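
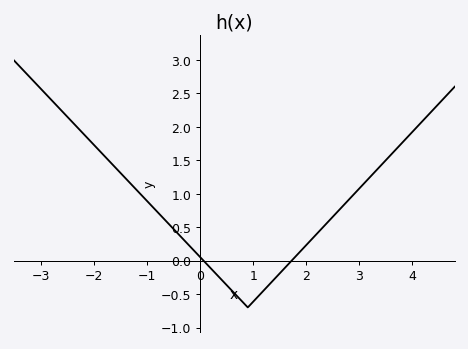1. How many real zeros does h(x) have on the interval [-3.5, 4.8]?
2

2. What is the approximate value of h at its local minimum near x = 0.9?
-0.7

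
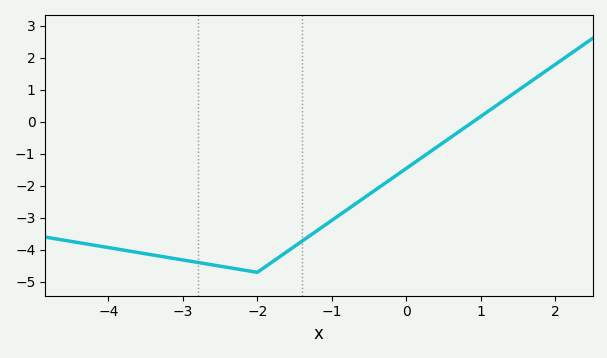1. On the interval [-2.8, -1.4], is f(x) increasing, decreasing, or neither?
neither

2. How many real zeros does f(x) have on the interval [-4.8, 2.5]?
1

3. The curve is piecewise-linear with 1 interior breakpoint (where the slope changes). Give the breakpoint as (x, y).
(-2, -4.7)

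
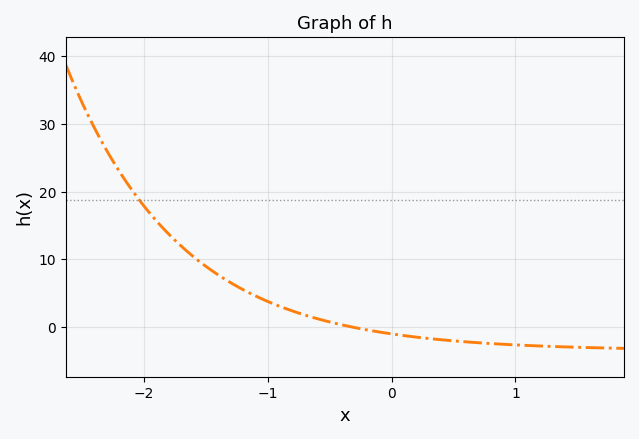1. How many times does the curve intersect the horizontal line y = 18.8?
1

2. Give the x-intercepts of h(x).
-0.313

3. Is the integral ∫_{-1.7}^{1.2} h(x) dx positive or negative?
positive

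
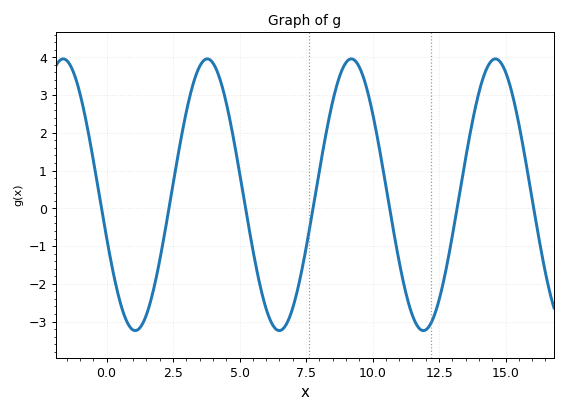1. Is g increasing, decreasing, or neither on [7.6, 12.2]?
neither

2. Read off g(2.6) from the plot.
1.06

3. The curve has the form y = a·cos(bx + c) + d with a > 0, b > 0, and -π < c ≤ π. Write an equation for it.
y = 3.6cos(1.16x + 1.89) + 0.36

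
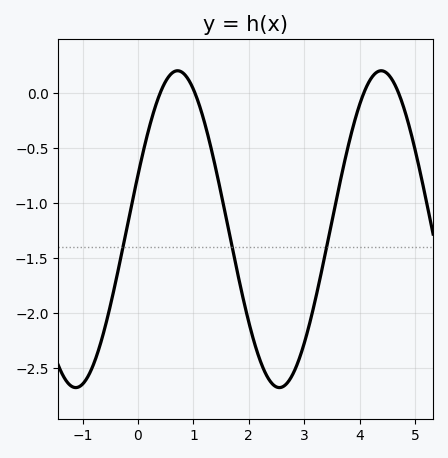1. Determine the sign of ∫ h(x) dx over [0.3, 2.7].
negative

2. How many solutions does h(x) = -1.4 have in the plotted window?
3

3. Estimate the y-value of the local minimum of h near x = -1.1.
-2.68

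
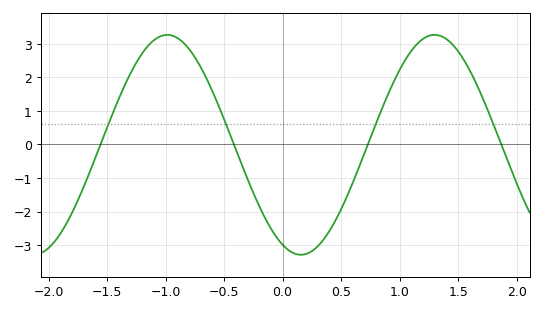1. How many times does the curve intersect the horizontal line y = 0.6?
4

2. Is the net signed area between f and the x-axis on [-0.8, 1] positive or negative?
negative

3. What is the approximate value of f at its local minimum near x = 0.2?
-3.3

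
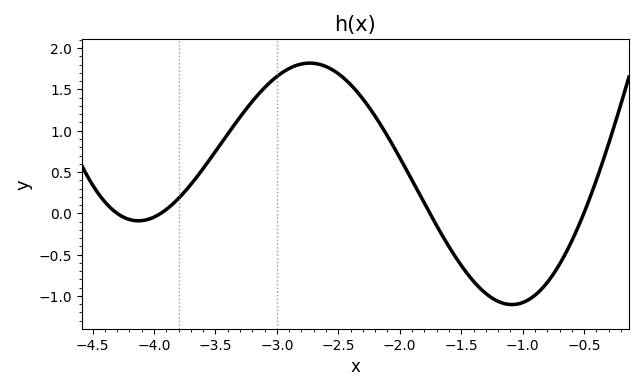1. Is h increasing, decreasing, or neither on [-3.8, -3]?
increasing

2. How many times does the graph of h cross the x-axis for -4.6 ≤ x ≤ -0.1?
4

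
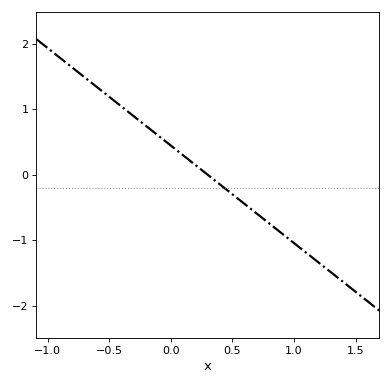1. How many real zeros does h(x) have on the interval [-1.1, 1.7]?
1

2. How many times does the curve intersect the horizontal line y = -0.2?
1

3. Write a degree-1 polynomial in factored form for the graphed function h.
y = -1.49(x - 0.3)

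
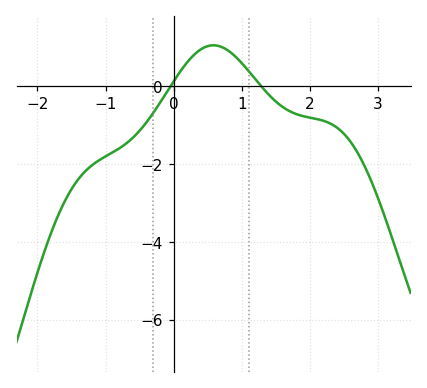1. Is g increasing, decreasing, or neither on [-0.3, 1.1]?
neither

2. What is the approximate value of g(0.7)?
1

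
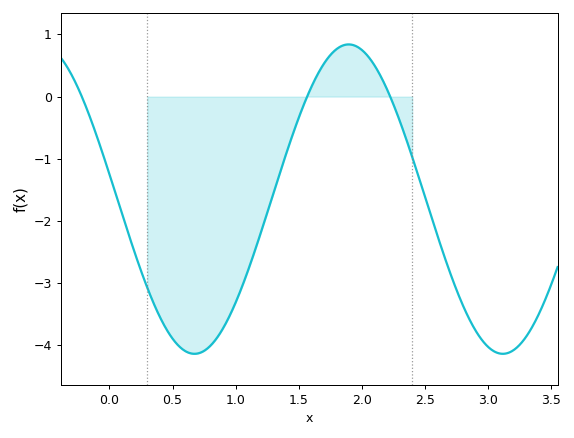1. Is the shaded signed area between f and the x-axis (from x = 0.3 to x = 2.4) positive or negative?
negative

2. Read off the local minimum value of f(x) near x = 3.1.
-4.1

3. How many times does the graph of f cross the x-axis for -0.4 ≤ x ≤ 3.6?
3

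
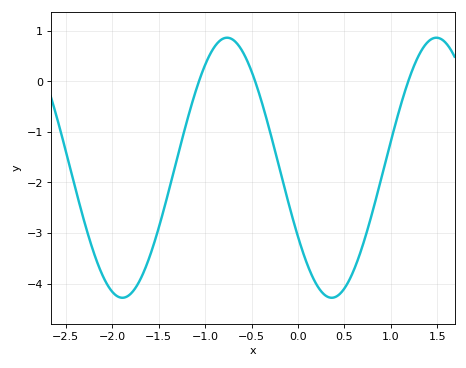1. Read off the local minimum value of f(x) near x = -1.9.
-4.28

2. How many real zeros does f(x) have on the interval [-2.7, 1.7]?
3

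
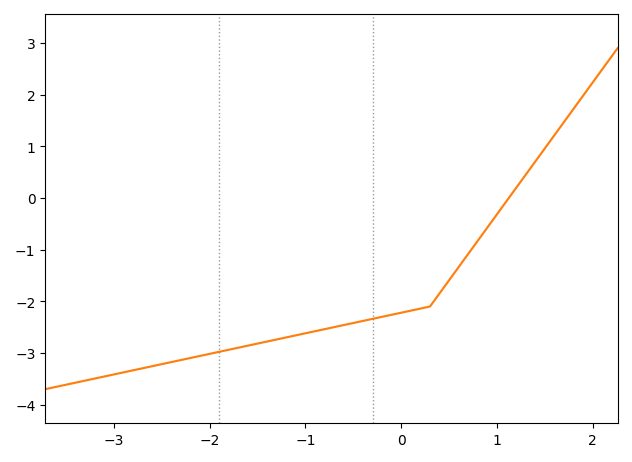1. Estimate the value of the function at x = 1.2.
0.198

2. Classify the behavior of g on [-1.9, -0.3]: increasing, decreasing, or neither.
increasing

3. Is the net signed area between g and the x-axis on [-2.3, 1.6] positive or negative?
negative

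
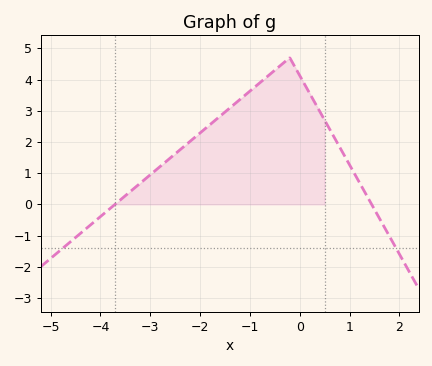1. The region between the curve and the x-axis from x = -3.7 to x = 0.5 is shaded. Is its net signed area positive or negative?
positive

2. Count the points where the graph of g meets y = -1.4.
2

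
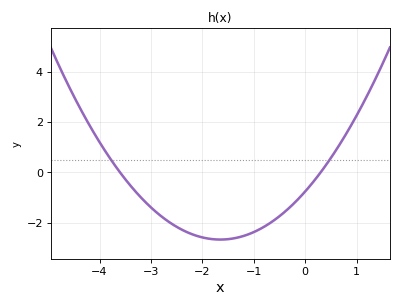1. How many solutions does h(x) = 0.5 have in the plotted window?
2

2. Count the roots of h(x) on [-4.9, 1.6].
2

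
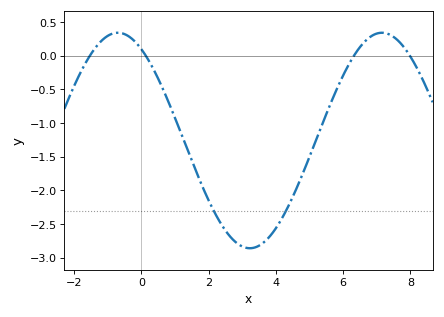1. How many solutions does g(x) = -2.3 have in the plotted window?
2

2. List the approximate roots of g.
-1.6, 0.2, 6.4, 8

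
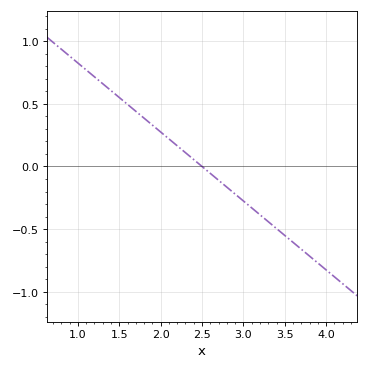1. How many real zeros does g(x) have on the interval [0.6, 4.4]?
1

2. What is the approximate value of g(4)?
-0.85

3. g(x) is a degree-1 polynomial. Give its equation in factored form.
y = -0.55(x - 2.5)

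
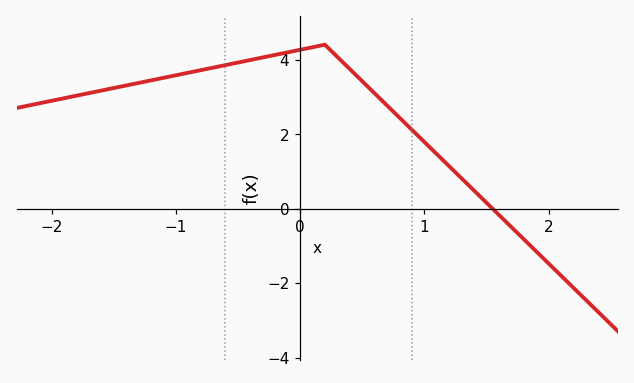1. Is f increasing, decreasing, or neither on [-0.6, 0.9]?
neither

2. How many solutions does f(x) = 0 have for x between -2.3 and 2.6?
1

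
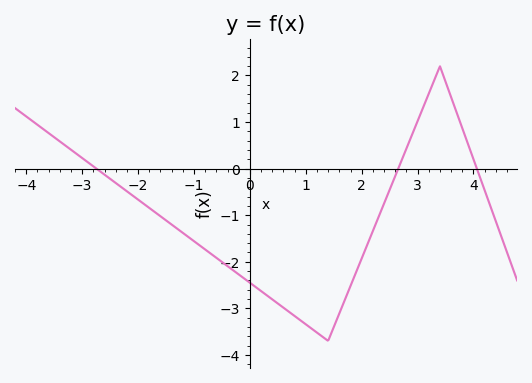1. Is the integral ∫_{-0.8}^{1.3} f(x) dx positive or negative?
negative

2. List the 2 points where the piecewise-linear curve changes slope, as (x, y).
(1.4, -3.7); (3.4, 2.2)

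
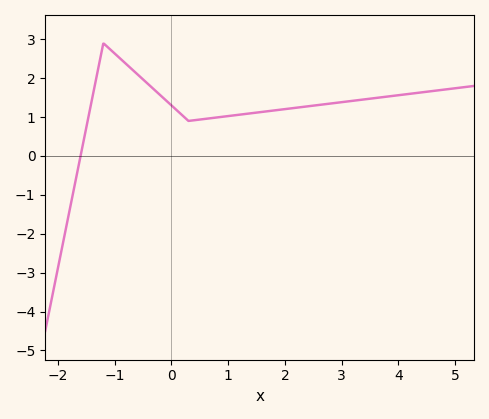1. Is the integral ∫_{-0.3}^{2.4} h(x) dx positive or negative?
positive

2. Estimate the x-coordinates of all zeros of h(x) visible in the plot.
-1.6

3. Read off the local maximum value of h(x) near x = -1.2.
2.9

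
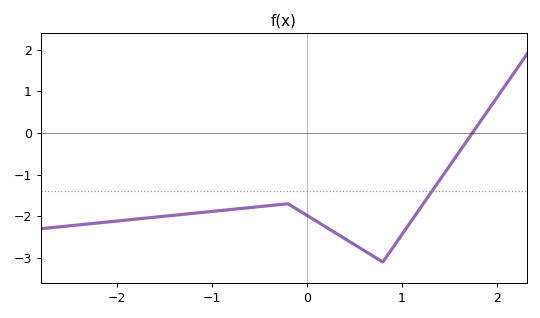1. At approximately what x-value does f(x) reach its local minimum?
0.799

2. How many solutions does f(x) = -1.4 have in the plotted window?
1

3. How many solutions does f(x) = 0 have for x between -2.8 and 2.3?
1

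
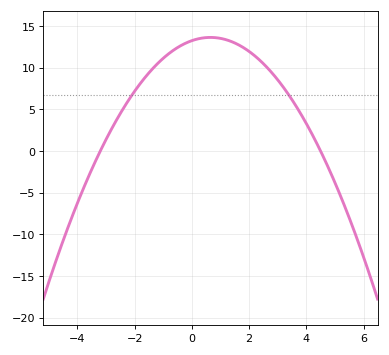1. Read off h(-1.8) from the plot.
8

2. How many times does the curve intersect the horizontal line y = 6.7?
2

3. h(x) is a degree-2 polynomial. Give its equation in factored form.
y = -0.92(x + 3.2)(x - 4.5)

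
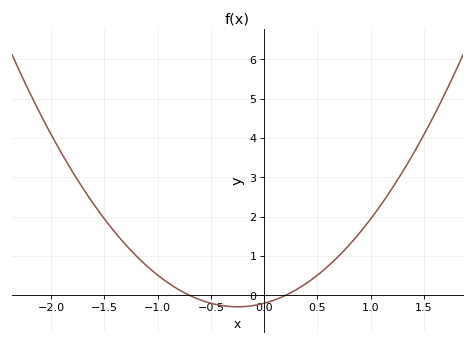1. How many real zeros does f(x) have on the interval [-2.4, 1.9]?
2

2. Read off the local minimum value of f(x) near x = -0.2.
-0.29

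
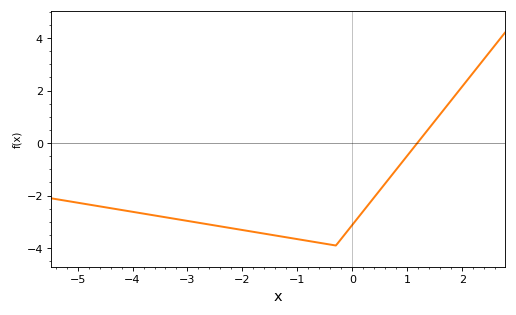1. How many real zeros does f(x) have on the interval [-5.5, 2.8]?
1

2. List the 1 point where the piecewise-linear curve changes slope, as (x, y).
(-0.3, -3.9)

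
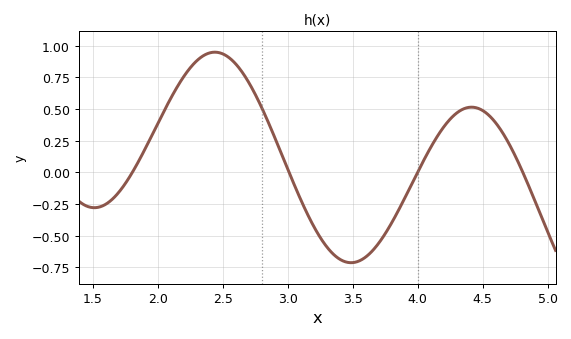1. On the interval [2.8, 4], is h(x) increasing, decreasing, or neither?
neither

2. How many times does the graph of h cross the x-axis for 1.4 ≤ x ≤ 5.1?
4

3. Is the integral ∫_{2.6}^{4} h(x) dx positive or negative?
negative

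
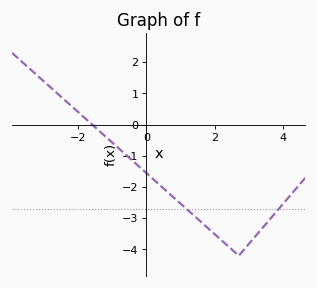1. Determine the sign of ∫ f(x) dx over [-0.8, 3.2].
negative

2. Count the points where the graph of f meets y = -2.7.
2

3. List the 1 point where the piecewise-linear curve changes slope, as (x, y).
(2.7, -4.2)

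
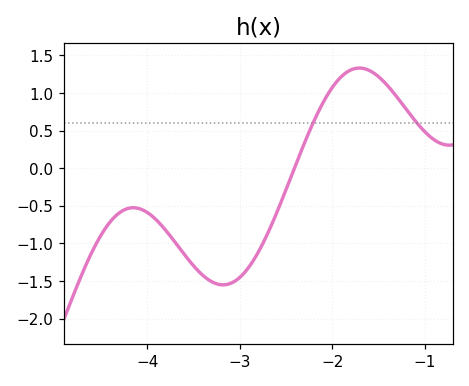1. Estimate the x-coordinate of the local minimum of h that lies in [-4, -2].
-3.18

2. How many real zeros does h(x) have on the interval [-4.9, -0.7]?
1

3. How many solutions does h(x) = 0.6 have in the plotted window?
2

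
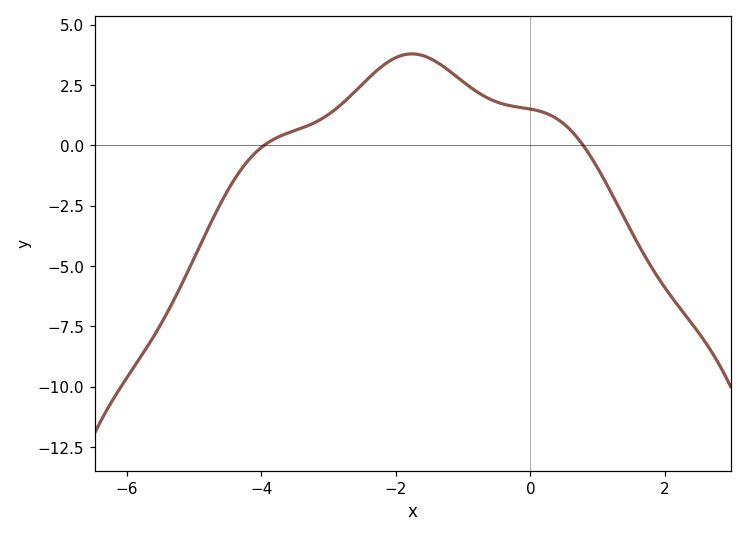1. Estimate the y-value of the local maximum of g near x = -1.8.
3.8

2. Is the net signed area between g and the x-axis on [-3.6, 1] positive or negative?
positive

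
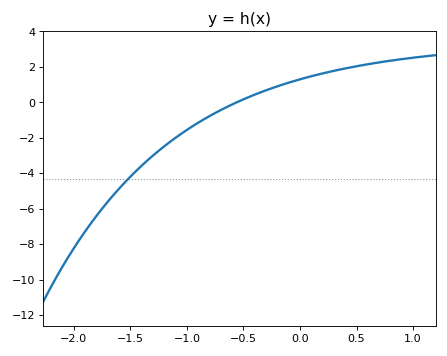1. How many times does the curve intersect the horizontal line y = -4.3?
1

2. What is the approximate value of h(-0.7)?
-0.432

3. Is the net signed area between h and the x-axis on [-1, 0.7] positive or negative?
positive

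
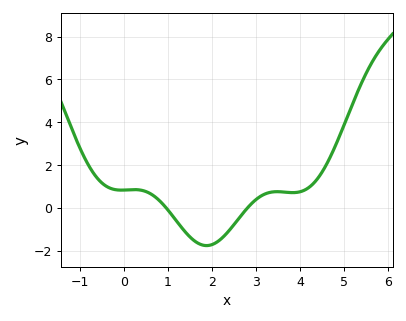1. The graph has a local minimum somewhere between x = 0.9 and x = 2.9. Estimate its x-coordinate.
1.88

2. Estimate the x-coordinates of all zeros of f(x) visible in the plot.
0.953, 2.81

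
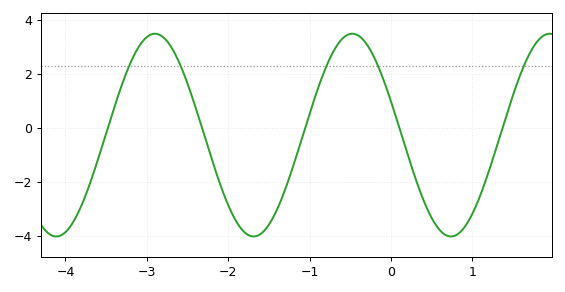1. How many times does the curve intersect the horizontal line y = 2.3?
5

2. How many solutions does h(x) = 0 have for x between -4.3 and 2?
5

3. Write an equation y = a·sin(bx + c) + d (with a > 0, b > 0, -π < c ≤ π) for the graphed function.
y = 3.76sin(2.6x + 2.8) - 0.27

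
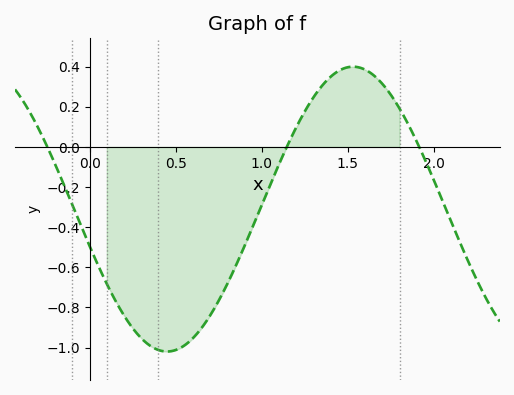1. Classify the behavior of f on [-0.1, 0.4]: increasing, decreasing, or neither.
decreasing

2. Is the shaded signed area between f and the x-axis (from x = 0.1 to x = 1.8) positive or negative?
negative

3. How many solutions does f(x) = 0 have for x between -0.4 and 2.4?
3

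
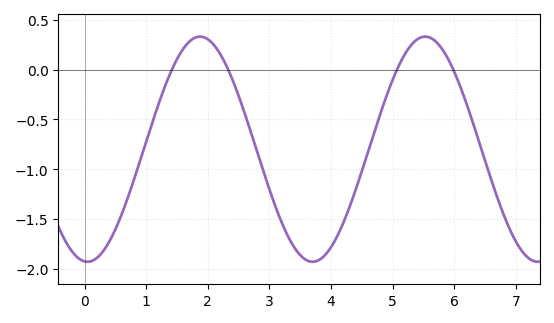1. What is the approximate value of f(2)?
0.303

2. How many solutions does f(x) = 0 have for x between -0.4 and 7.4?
4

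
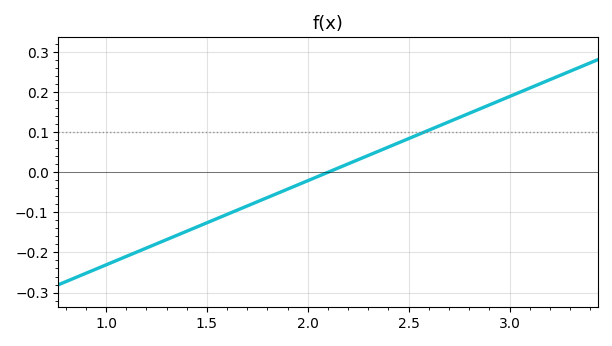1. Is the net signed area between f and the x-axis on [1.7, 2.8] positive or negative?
positive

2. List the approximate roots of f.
2.1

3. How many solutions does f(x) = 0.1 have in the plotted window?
1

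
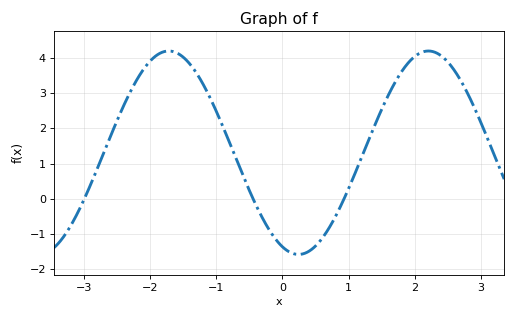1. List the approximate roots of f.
-3, -0.444, 0.931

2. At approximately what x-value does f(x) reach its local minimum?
0.243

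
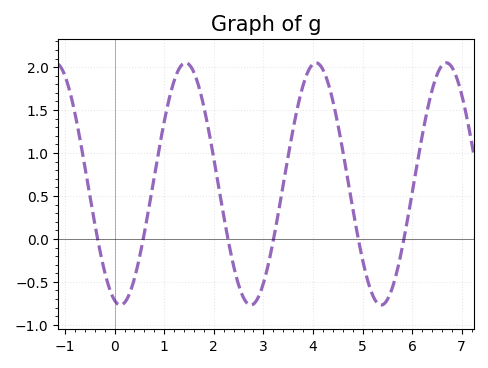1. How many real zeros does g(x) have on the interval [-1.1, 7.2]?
6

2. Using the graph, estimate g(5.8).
-0.103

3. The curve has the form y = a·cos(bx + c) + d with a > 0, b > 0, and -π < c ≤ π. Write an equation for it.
y = 1.41cos(2.39x + 2.86) + 0.64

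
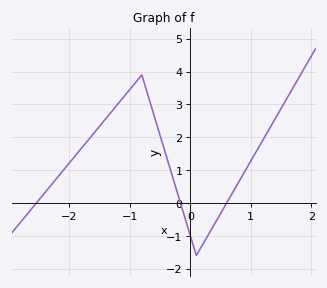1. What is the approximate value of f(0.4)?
-0.6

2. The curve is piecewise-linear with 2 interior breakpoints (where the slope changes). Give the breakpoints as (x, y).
(-0.8, 3.9); (0.1, -1.6)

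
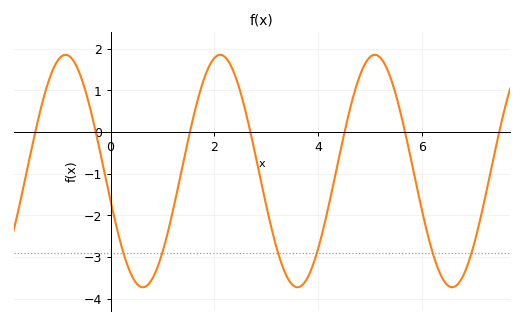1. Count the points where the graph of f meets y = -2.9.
6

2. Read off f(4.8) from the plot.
1.4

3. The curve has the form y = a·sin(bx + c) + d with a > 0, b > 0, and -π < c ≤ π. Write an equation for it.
y = 2.79sin(2.1x - 2.9) - 0.94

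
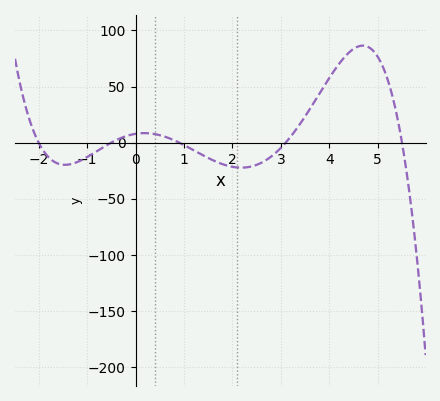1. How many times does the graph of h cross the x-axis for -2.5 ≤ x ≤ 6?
5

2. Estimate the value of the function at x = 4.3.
75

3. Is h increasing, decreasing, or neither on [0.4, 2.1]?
decreasing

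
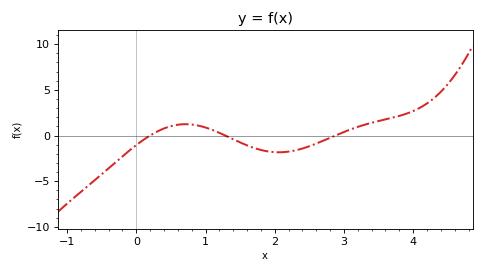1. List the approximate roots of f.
0.2, 1.3, 2.9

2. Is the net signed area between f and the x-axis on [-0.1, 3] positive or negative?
negative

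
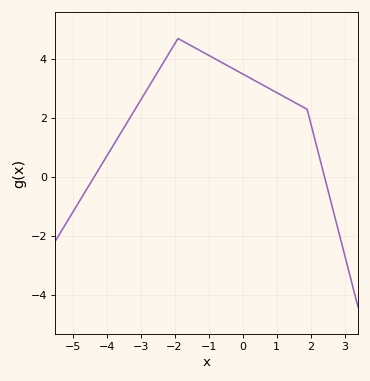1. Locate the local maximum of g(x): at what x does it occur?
-1.9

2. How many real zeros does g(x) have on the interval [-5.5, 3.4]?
2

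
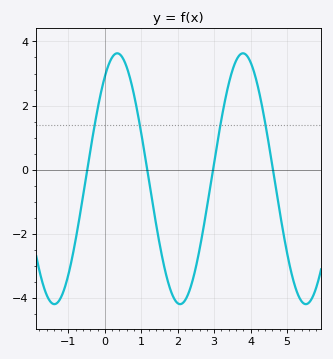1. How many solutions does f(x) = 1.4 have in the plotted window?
4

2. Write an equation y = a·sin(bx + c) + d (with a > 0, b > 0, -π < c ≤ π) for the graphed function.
y = 3.91sin(1.8x + 0.95) - 0.28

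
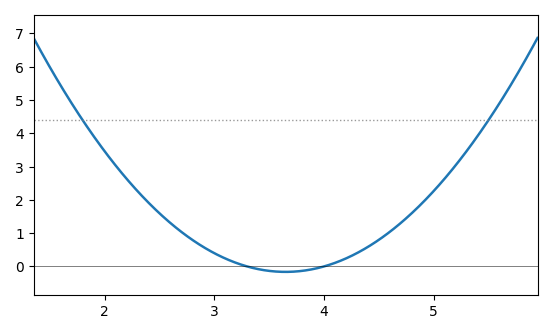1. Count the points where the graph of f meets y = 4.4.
2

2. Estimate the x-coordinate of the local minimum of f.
3.65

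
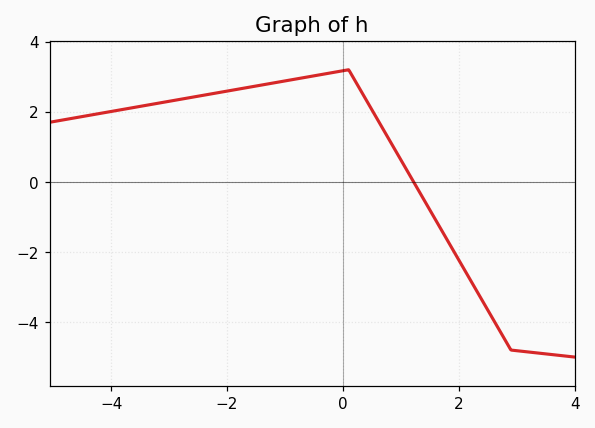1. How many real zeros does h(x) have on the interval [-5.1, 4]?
1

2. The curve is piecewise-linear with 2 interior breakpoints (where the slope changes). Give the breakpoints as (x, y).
(0.1, 3.2); (2.9, -4.8)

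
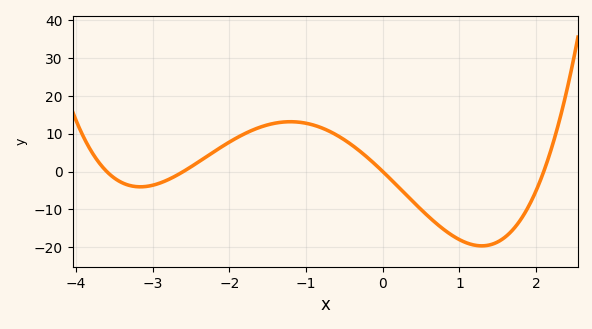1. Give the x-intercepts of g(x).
-3.6, -2.6, 0, 2.1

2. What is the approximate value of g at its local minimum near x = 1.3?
-19.7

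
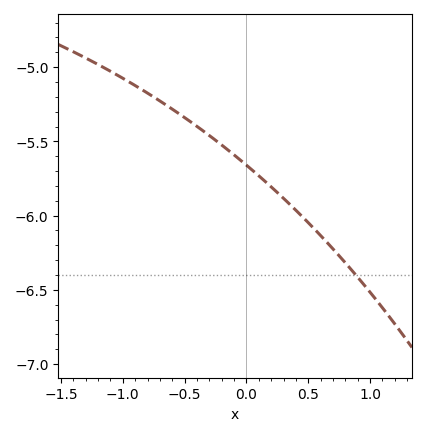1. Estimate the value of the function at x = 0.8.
-6.3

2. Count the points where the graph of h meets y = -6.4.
1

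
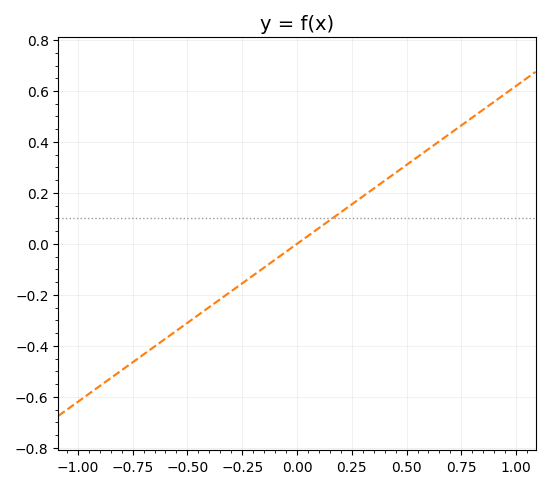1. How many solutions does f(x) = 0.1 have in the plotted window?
1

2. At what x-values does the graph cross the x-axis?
0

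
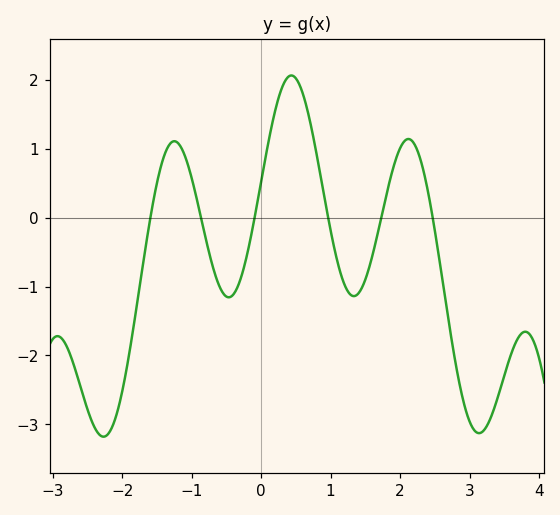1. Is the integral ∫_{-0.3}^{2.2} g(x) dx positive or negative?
positive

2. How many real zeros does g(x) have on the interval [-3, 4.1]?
6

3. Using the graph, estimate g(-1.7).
-0.68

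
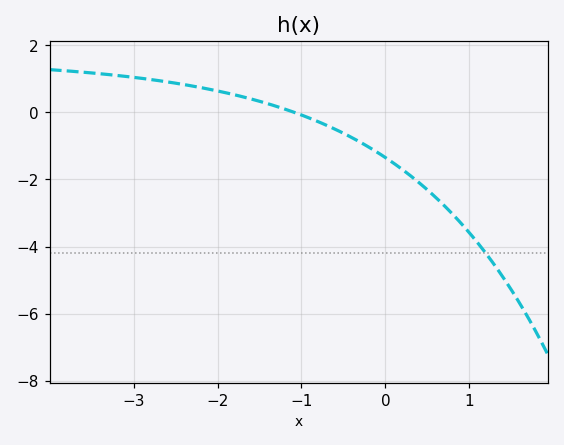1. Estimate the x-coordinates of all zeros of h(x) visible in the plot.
-1.09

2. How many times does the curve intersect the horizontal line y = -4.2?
1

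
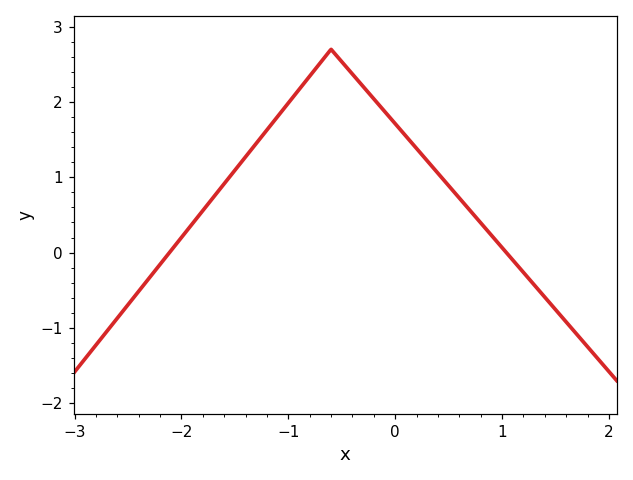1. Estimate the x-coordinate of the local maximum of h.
-0.6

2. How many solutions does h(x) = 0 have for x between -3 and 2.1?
2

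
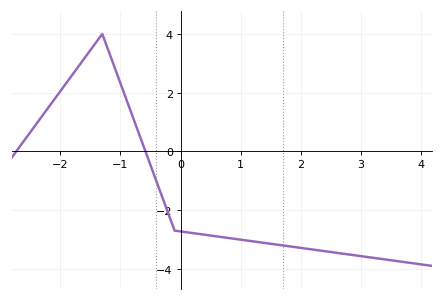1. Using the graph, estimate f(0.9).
-3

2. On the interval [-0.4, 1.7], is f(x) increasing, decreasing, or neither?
decreasing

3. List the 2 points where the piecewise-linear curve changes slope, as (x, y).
(-1.3, 4); (-0.1, -2.7)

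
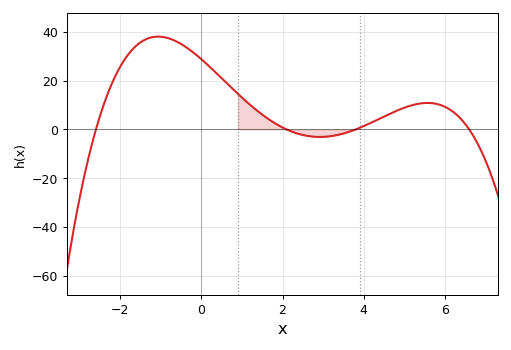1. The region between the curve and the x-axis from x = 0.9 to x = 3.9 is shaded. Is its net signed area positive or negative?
positive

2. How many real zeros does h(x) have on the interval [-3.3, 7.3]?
4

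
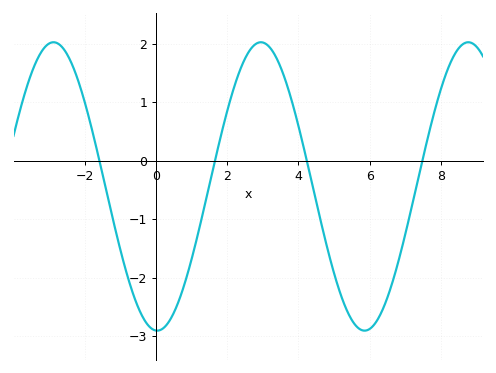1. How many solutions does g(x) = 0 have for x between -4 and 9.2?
4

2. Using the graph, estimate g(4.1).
0.347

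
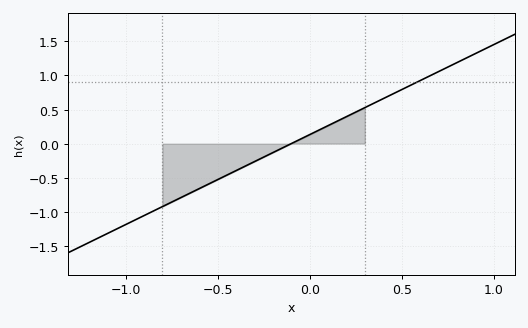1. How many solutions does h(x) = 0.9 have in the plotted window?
1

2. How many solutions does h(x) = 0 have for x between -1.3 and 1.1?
1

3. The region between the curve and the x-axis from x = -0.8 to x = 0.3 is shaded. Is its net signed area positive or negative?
negative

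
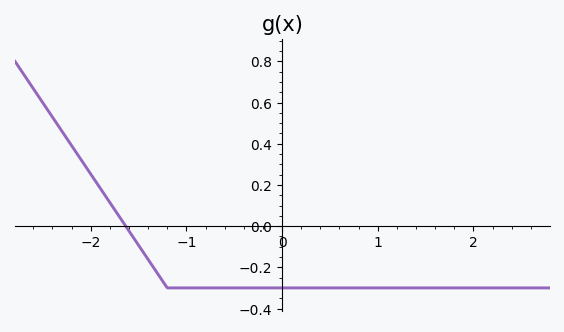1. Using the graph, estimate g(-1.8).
0.12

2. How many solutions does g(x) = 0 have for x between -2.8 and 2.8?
1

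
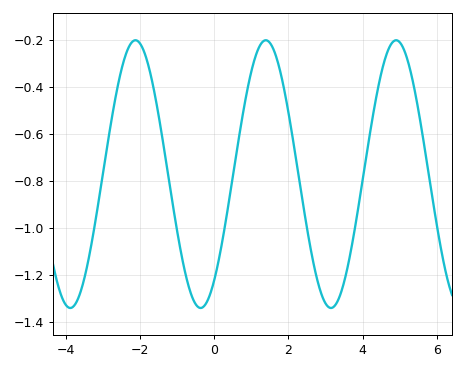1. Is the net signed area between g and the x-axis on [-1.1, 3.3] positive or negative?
negative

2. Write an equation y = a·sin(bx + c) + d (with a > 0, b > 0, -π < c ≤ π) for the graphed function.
y = 0.57sin(1.79x - 0.92) - 0.77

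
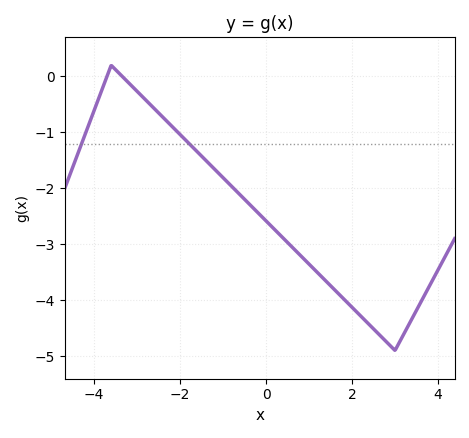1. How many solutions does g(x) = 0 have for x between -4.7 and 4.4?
2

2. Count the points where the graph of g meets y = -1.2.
2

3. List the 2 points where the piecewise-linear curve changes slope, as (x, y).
(-3.6, 0.2); (3, -4.9)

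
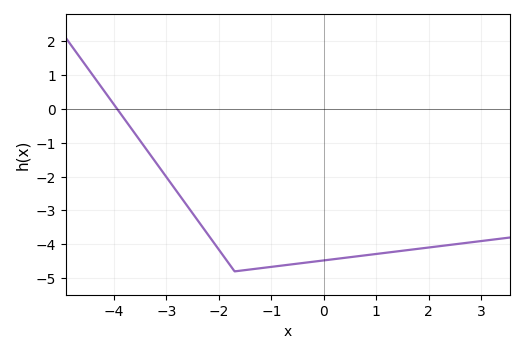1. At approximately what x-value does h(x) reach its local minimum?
-1.6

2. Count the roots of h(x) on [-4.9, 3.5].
1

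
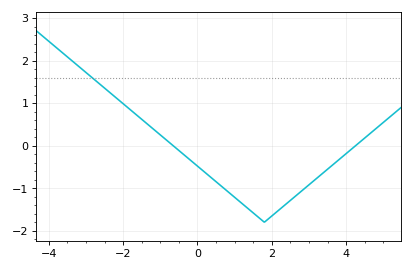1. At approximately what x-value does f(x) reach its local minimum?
1.8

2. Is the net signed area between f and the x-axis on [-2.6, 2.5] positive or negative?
negative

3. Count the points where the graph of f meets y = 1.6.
1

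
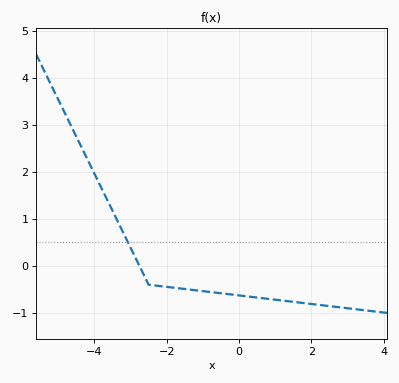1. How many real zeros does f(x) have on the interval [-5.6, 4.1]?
1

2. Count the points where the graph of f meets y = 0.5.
1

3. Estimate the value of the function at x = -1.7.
-0.5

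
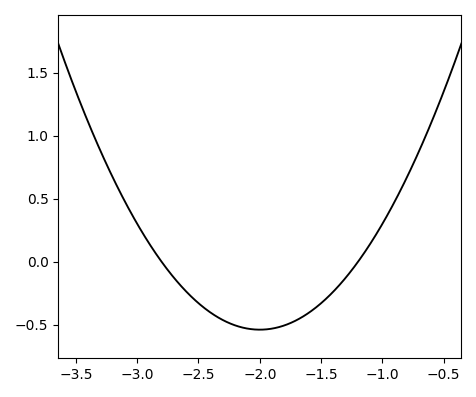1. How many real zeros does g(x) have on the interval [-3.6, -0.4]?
2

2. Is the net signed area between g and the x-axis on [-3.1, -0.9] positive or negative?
negative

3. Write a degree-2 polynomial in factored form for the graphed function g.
y = 0.84(x + 2.8)(x + 1.2)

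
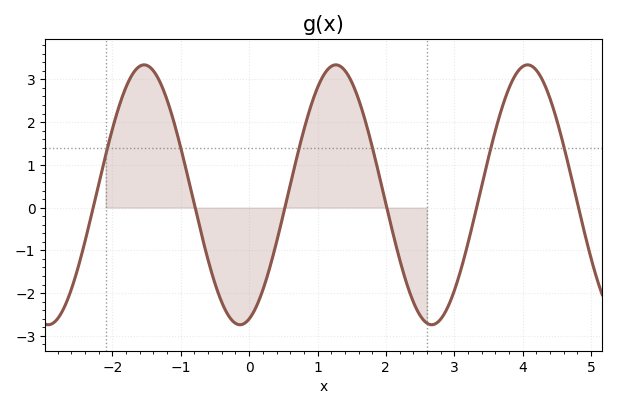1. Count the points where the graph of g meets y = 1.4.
6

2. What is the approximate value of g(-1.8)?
2.83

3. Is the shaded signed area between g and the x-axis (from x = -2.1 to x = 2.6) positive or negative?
positive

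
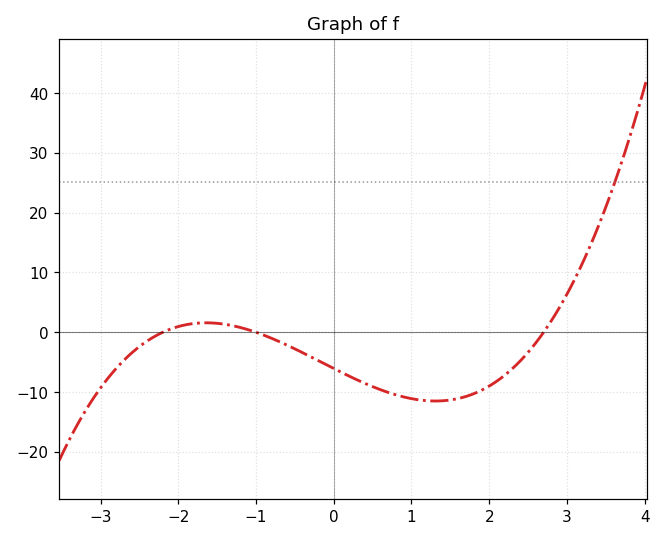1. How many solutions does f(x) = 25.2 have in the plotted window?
1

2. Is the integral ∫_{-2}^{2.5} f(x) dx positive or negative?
negative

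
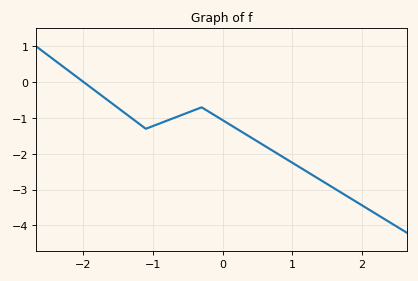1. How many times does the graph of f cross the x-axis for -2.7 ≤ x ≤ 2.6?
1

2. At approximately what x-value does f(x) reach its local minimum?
-1.1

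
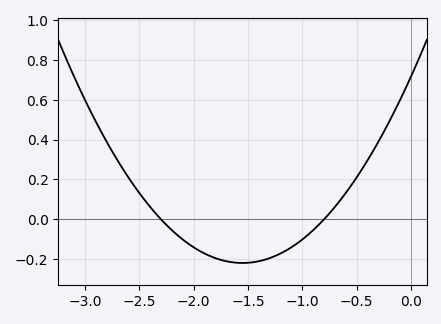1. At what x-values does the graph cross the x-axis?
-2.3, -0.8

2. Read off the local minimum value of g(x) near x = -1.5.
-0.22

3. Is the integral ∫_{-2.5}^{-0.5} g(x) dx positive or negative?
negative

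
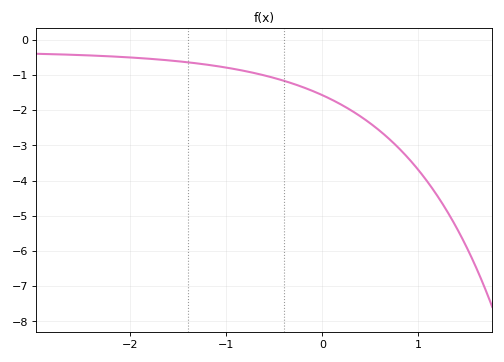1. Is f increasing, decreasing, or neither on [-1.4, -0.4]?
decreasing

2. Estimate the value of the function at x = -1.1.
-0.7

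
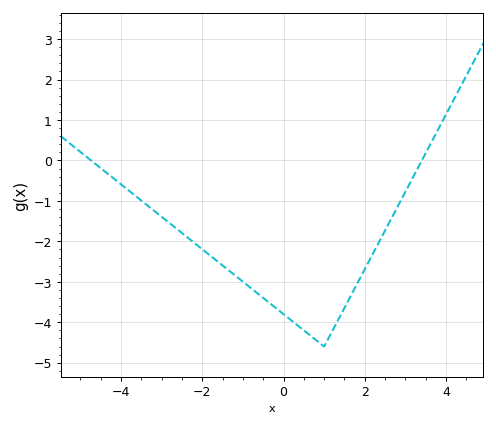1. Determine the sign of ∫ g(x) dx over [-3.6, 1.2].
negative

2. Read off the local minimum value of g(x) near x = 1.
-4.6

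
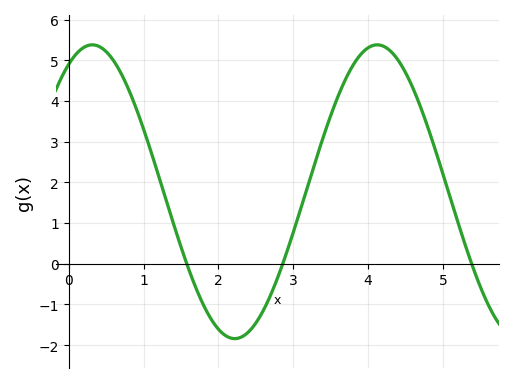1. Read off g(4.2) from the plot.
5.35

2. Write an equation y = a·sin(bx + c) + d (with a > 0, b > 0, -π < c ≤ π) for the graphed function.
y = 3.61sin(1.65x + 1.05) + 1.77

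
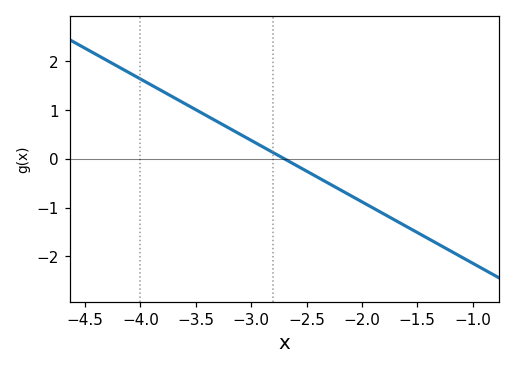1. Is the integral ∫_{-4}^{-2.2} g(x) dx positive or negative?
positive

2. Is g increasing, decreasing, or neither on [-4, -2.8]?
decreasing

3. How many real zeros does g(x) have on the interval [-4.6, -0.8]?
1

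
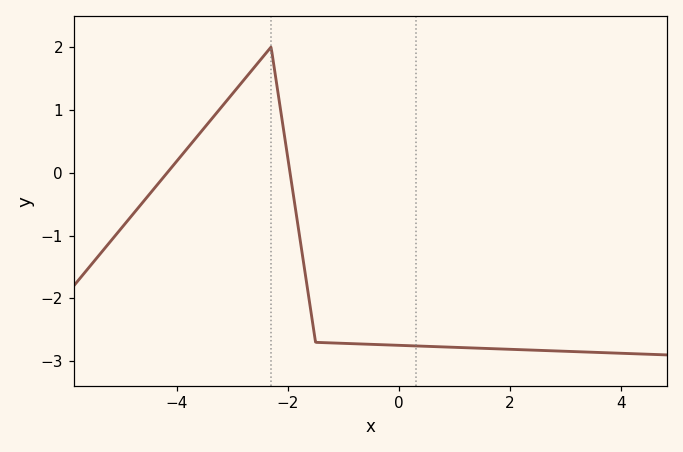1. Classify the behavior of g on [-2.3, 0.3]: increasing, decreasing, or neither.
decreasing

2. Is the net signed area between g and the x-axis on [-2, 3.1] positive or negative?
negative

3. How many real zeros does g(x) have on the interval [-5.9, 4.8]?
2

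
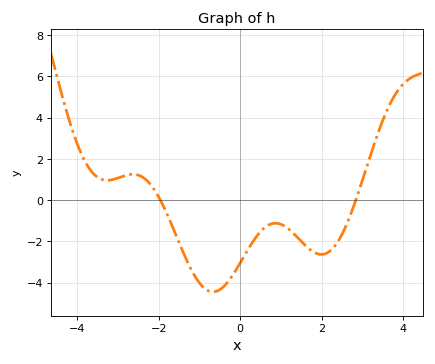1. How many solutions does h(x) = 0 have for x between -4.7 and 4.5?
2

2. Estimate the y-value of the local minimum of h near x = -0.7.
-4.4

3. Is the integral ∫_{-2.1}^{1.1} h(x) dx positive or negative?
negative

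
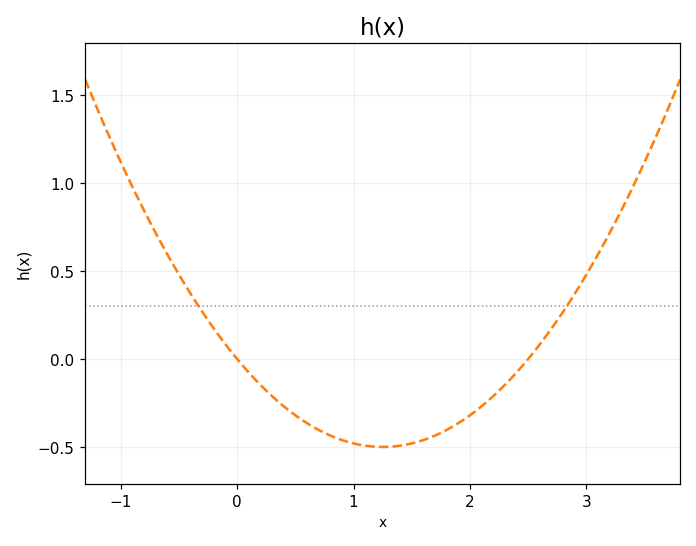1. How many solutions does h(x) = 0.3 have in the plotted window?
2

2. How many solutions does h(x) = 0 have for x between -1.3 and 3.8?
2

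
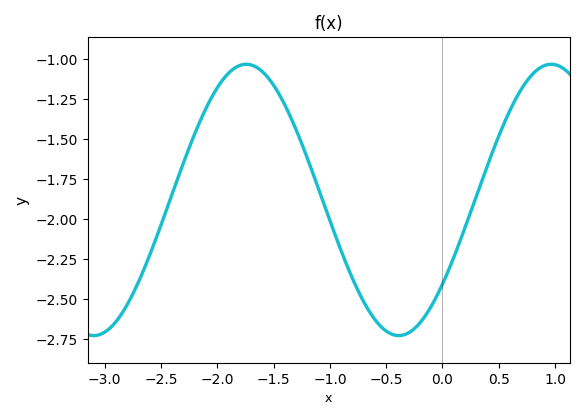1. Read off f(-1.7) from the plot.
-1.04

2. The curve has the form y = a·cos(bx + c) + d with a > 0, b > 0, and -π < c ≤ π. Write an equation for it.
y = 0.85cos(2.3x - 2.2) - 1.88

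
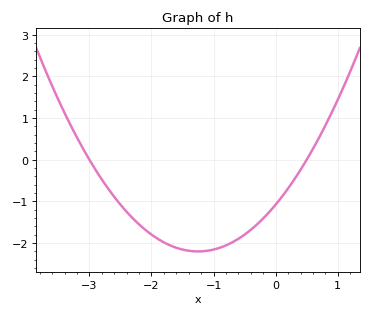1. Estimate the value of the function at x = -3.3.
0.8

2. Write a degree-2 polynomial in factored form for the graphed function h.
y = 0.72(x + 3)(x - 0.5)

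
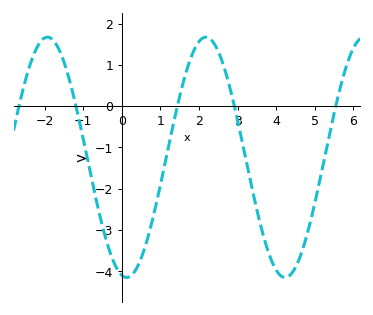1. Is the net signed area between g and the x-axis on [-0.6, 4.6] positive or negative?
negative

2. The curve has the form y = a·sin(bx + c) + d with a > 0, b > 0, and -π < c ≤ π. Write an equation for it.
y = 2.91sin(1.53x - 1.76) - 1.24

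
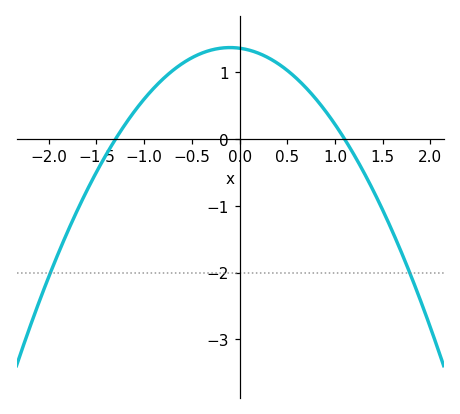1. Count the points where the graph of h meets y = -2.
2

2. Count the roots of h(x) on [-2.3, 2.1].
2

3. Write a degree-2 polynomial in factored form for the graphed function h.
y = -0.95(x + 1.3)(x - 1.1)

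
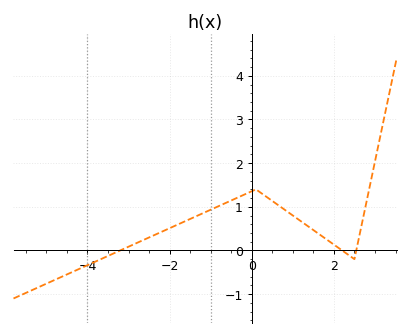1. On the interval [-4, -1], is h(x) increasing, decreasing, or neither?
increasing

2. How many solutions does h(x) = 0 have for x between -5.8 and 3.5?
3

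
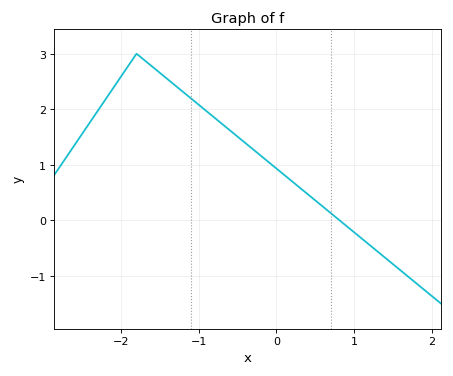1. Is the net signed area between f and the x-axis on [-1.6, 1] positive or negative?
positive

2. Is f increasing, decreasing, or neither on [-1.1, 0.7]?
decreasing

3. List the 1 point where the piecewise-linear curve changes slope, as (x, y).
(-1.8, 3)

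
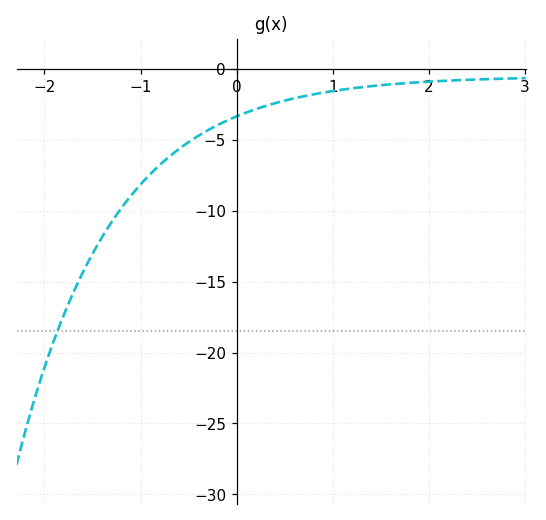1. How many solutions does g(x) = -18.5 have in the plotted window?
1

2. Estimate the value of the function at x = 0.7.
-1.9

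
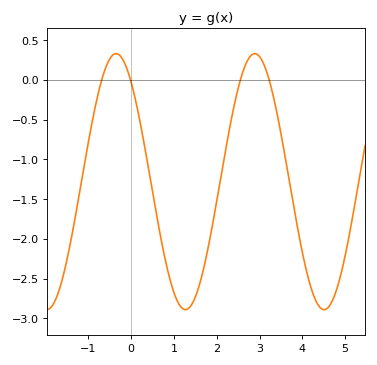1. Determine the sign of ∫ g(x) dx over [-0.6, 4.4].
negative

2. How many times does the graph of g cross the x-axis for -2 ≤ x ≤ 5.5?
4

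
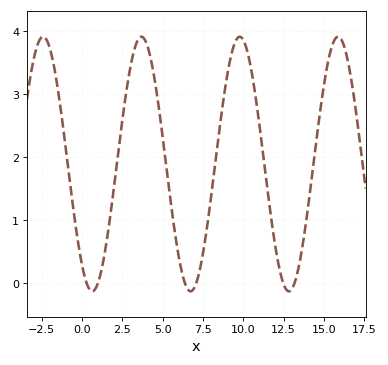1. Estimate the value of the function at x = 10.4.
3.5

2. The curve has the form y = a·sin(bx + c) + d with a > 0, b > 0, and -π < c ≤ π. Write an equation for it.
y = 2.02sin(1x - 2.2) + 1.89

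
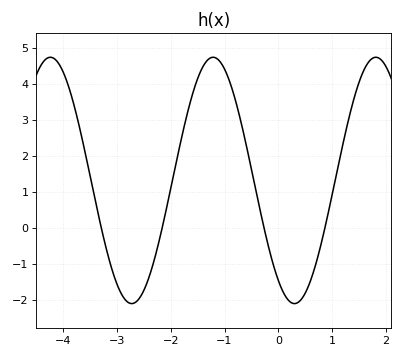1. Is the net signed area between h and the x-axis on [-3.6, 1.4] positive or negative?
positive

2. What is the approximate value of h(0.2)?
-2.04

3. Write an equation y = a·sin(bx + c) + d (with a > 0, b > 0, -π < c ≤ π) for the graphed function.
y = 3.42sin(2.08x - 2.19) + 1.31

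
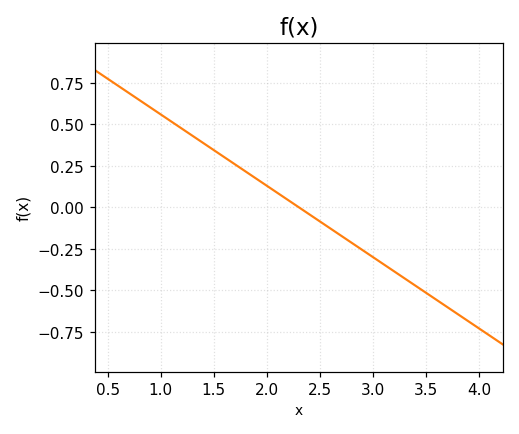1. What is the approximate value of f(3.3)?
-0.43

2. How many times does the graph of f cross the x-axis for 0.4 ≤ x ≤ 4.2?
1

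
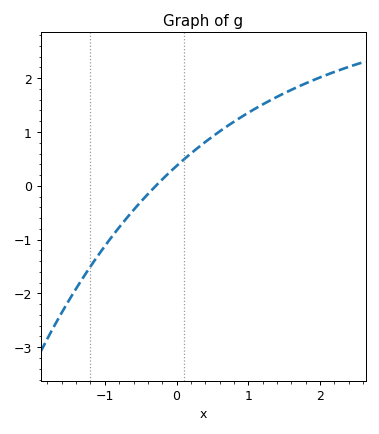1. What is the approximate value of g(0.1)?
0.488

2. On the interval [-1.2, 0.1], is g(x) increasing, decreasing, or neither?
increasing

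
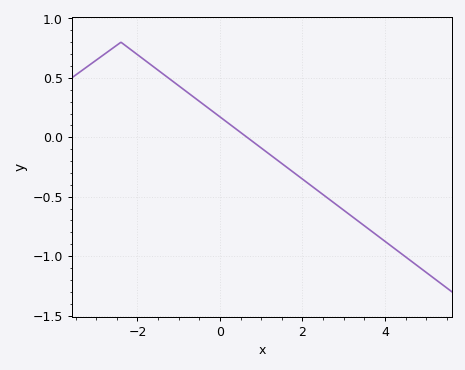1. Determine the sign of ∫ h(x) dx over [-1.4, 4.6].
negative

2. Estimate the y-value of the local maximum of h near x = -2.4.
0.8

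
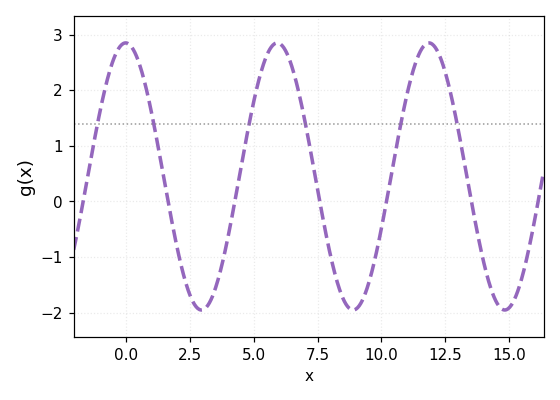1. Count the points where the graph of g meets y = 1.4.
6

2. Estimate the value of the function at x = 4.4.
0.334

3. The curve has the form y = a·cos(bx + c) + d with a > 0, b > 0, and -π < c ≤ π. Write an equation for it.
y = 2.4cos(1.06x + 0) + 0.45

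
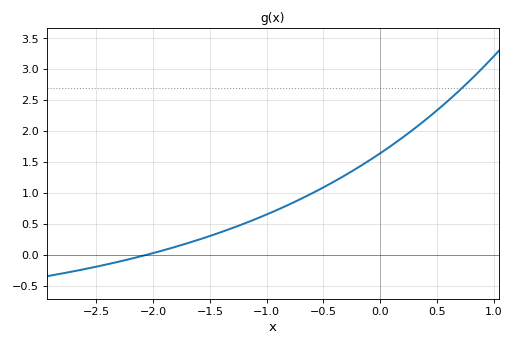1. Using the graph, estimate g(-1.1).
0.576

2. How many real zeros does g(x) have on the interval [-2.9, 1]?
1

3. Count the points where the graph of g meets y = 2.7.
1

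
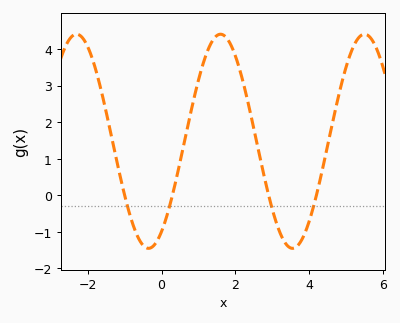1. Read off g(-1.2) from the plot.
0.9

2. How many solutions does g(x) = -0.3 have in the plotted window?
4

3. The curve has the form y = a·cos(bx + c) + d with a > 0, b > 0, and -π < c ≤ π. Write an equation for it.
y = 2.93cos(1.6x - 2.6) + 1.48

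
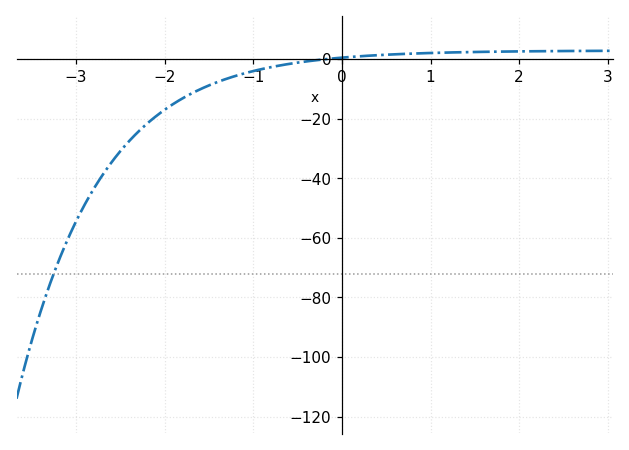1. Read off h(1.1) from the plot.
2.1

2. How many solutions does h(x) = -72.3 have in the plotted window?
1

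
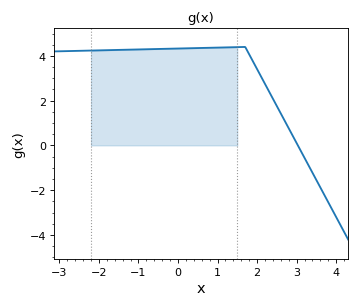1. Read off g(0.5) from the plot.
4.35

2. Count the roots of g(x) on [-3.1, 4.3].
1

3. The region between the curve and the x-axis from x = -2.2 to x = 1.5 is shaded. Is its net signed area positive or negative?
positive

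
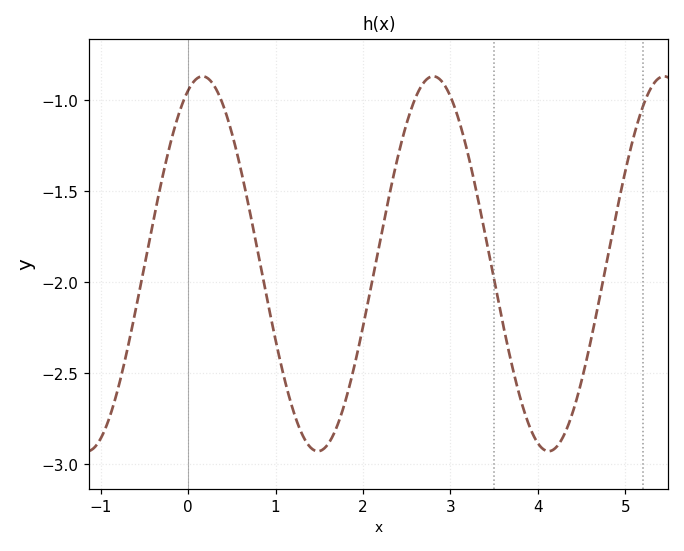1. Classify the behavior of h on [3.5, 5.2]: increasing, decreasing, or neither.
neither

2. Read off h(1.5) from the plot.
-2.93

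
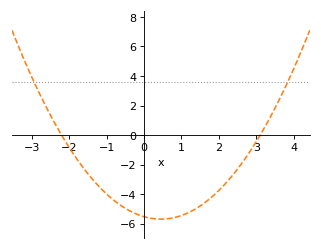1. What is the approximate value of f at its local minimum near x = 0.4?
-5.69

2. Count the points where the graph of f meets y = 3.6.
2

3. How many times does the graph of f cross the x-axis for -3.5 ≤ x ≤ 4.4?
2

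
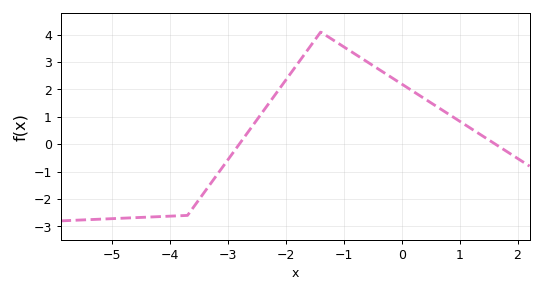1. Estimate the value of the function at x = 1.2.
0.6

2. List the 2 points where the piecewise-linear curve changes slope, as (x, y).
(-3.7, -2.6); (-1.4, 4.1)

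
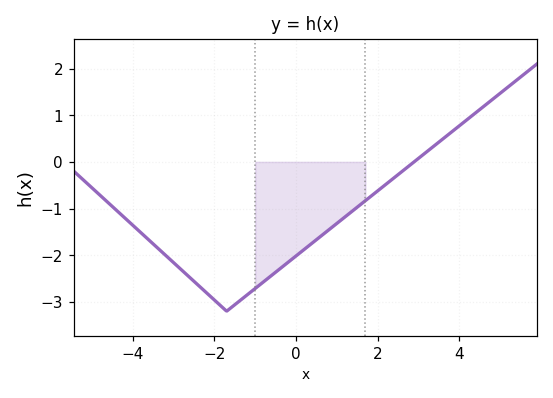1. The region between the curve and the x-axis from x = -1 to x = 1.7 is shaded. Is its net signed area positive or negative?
negative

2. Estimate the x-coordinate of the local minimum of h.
-1.7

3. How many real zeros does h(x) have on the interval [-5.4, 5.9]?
1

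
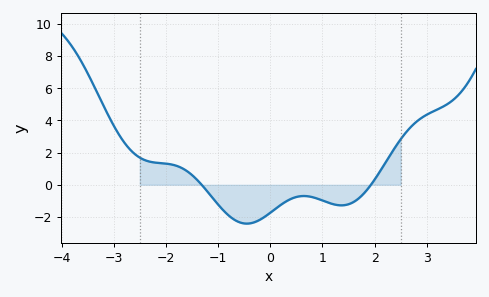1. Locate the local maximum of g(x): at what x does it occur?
0.6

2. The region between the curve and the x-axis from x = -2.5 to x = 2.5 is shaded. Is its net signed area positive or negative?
negative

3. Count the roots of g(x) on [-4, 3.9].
2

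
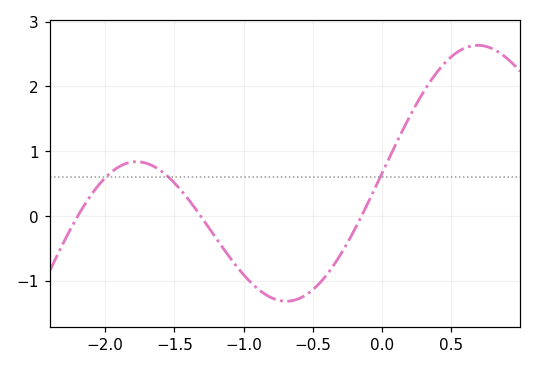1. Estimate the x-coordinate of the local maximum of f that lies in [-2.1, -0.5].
-1.77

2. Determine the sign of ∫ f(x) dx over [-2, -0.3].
negative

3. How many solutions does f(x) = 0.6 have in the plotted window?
3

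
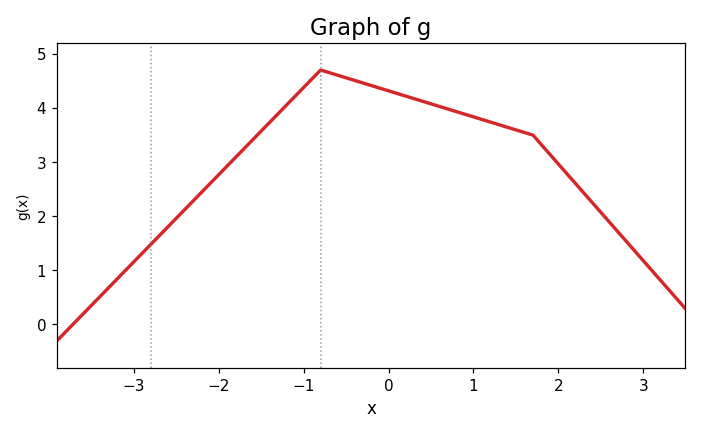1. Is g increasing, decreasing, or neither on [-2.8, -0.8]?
increasing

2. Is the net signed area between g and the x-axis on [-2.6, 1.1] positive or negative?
positive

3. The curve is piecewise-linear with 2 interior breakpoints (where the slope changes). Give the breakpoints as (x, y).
(-0.8, 4.7); (1.7, 3.5)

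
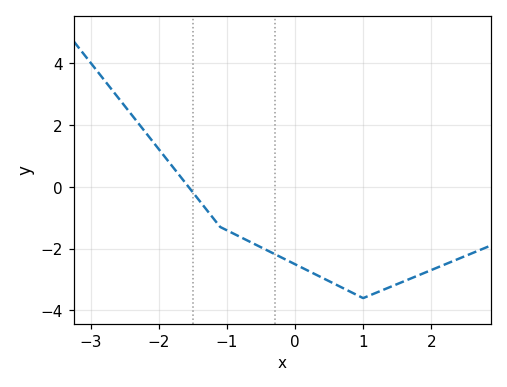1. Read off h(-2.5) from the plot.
2.6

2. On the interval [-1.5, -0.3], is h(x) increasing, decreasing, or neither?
decreasing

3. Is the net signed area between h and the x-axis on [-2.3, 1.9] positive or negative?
negative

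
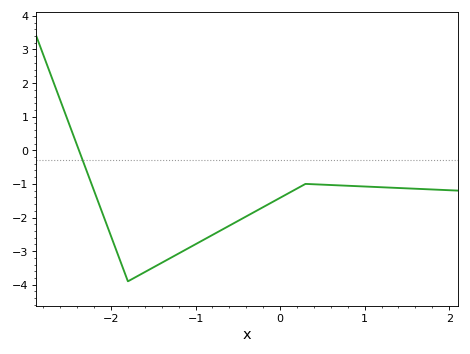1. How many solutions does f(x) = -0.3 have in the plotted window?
1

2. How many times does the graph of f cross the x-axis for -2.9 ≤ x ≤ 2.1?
1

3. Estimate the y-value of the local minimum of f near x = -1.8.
-3.9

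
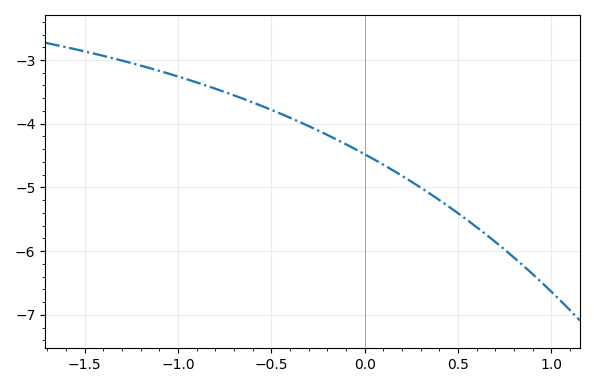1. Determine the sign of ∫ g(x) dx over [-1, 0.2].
negative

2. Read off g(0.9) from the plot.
-6.4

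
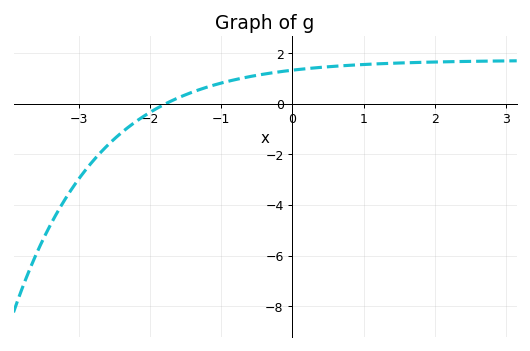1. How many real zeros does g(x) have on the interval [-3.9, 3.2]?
1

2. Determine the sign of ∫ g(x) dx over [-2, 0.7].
positive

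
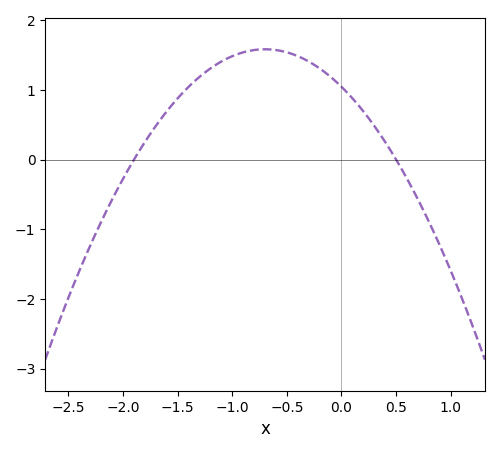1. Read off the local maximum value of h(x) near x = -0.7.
1.6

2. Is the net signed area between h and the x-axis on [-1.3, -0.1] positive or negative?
positive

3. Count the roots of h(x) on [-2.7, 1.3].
2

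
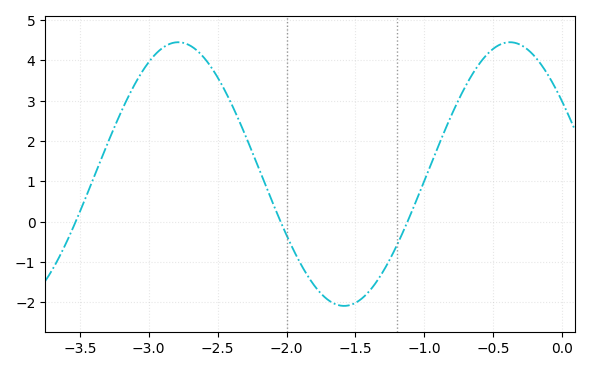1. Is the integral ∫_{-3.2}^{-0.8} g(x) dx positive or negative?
positive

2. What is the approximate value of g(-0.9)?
1.87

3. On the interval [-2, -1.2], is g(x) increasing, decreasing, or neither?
neither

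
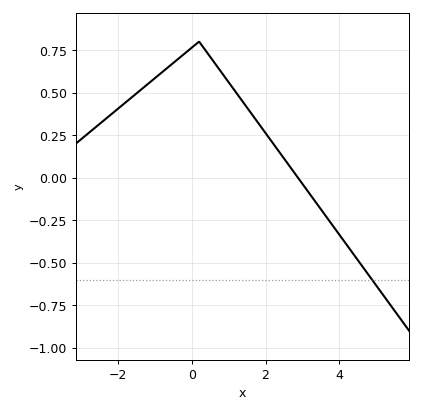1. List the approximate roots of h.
2.88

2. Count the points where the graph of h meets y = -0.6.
1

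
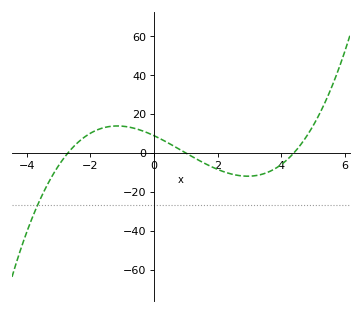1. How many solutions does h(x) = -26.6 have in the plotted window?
1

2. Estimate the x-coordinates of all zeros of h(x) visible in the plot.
-2.8, 1, 4.4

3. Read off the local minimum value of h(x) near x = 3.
-12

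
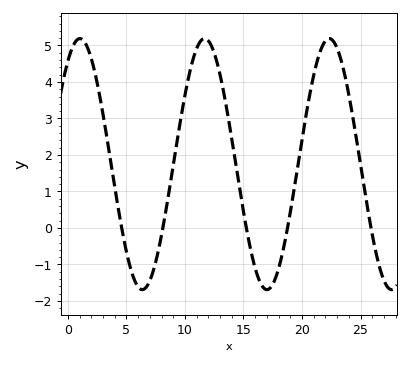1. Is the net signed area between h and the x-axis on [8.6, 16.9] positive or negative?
positive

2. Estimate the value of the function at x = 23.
4.9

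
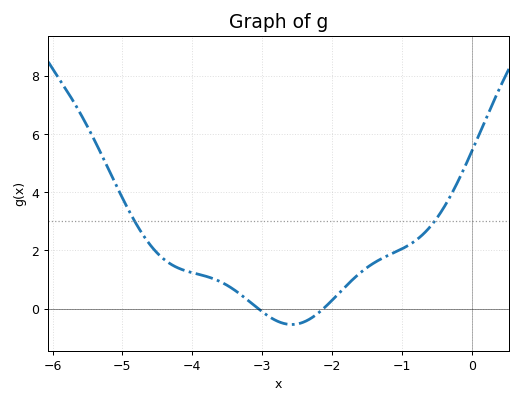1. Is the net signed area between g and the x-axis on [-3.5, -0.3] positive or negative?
positive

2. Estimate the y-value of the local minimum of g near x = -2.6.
-0.546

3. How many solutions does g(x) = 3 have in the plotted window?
2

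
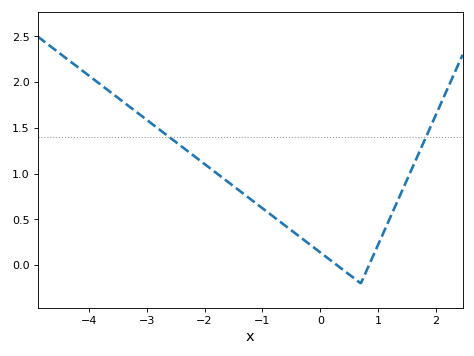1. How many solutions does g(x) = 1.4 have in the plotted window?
2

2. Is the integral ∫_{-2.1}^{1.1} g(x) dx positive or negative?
positive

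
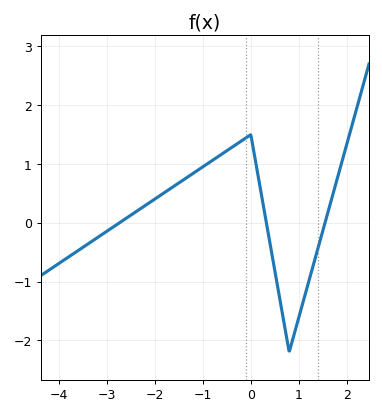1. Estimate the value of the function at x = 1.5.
-0.1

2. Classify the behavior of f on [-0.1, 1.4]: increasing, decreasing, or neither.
neither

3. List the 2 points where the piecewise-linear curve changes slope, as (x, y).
(0, 1.5); (0.8, -2.2)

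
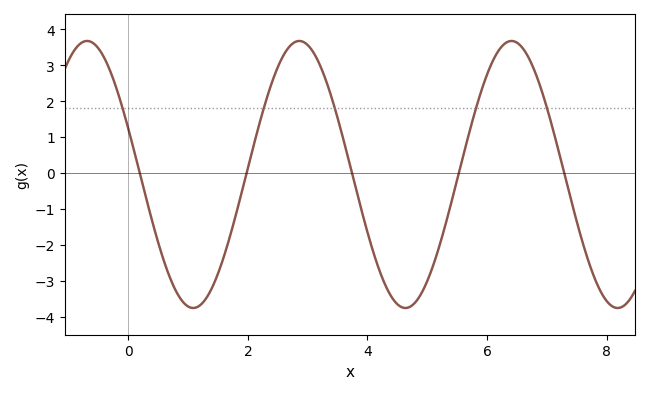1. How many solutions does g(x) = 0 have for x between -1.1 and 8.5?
5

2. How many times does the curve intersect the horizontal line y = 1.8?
5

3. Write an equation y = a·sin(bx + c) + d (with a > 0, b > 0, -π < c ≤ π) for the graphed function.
y = 3.72sin(1.8x + 2.8) - 0.04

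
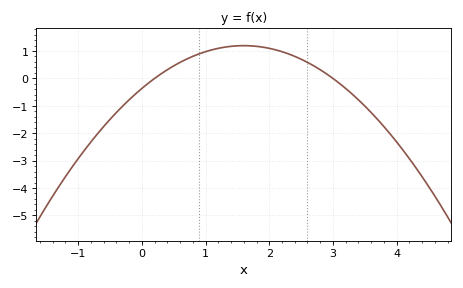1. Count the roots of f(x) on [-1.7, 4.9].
2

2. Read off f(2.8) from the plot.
0.3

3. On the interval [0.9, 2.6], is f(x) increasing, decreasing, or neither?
neither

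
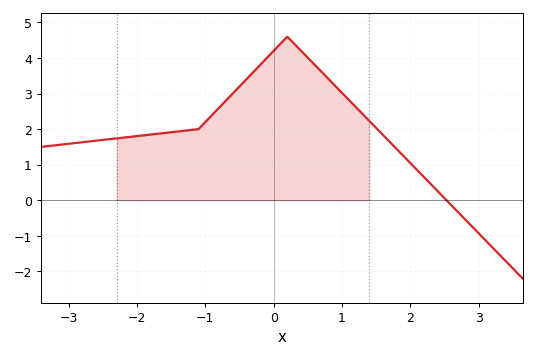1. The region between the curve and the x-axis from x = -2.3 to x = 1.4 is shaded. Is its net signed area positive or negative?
positive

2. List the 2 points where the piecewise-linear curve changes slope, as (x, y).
(-1.1, 2); (0.2, 4.6)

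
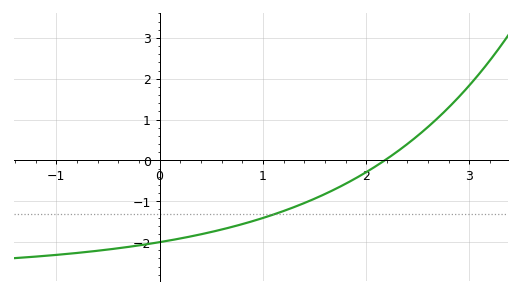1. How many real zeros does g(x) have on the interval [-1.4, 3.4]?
1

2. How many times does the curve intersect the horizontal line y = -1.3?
1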